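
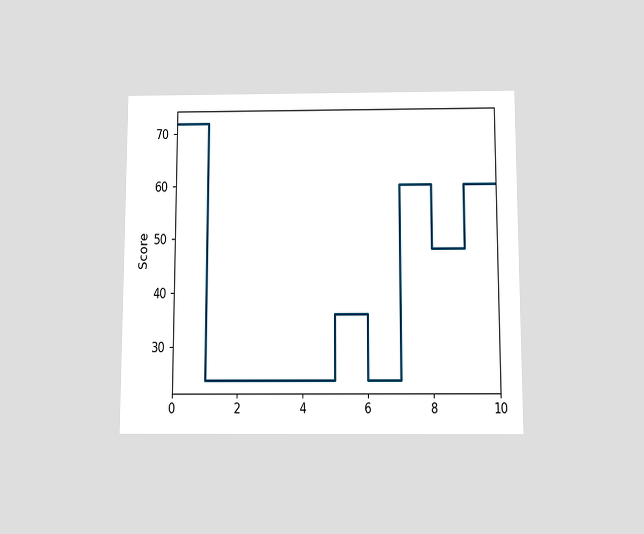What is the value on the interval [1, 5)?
The chart is viewed slightly from below. On [1, 5) the step sits at 24.

24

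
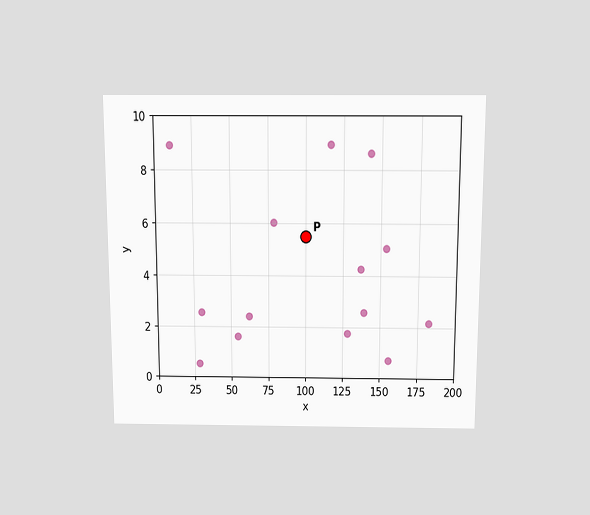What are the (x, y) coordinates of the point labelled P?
(100, 5.5)

The chart is viewed slightly from above. Following the gridlines from P to each axis, P sits at (100, 5.5).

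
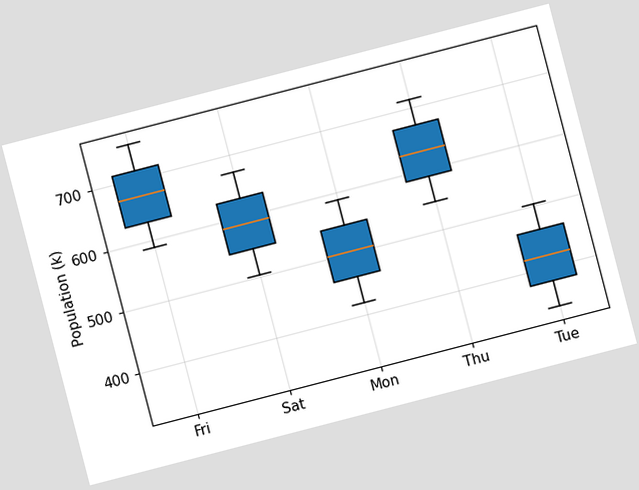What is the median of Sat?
The chart is tilted about 15° counter-clockwise. The median line in the Sat box sits at 588k.

588k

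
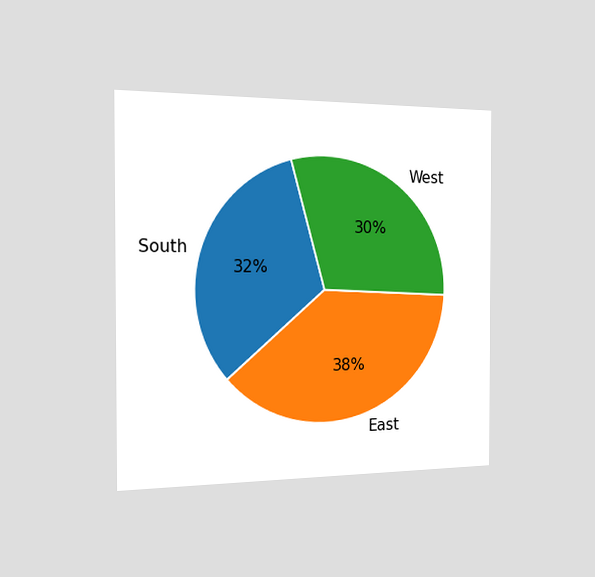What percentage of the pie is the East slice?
38%

The chart is viewed slightly from the left. The East slice takes up 38% of the pie.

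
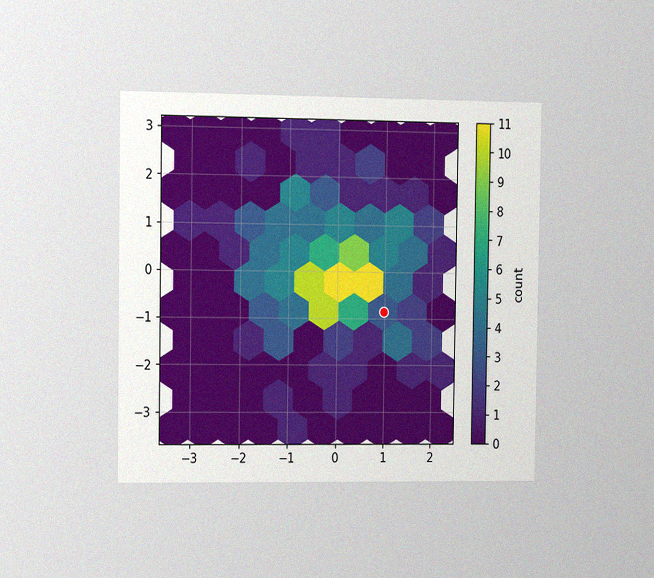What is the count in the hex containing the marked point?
3

The chart is viewed slightly from the left, with some photo noise. The marked hex reads 3 on the colorbar.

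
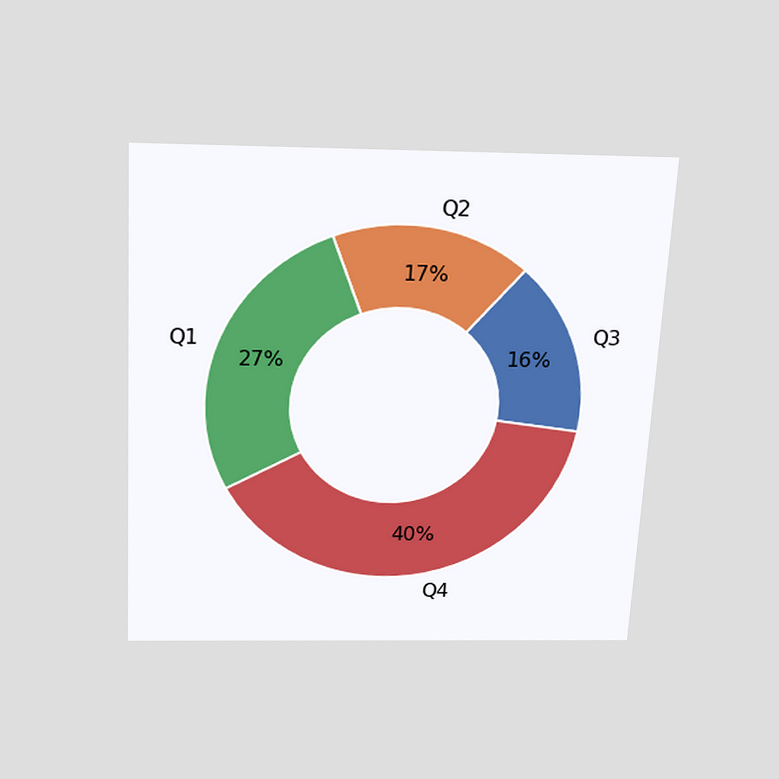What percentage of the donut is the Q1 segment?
The chart is tilted about 3° clockwise and viewed slightly from above. The Q1 segment takes up 27% of the ring.

27%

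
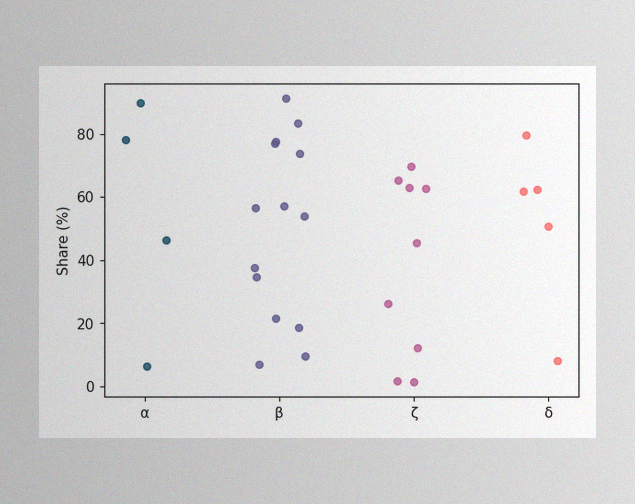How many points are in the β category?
14

The image has some photo noise and uneven lighting. Counting the markers in the β column gives 14.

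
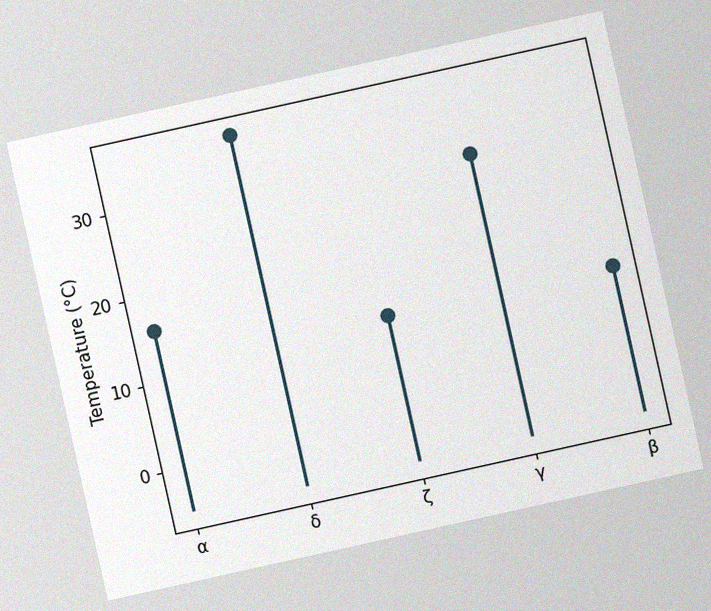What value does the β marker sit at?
12°C

The chart is tilted about 13° counter-clockwise, with some photo noise. The β marker sits at 12°C.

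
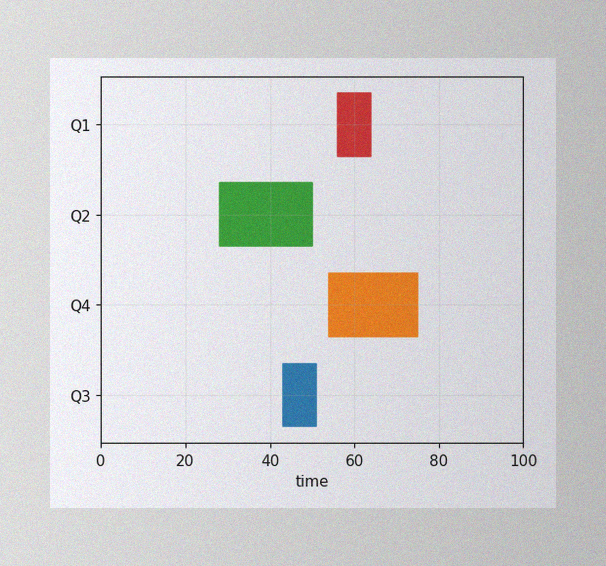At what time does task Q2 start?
The image has some photo noise and uneven lighting. The Q2 bar begins at t=28.

28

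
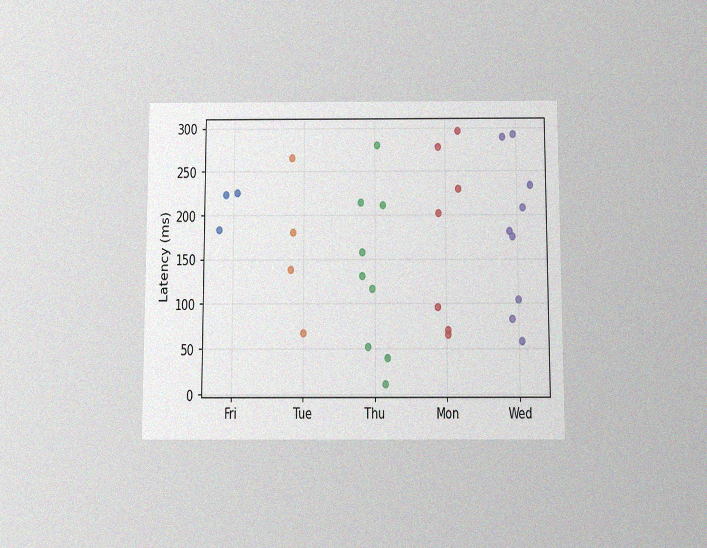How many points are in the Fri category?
3

The chart is viewed slightly from below, with some photo noise. Counting the markers in the Fri column gives 3.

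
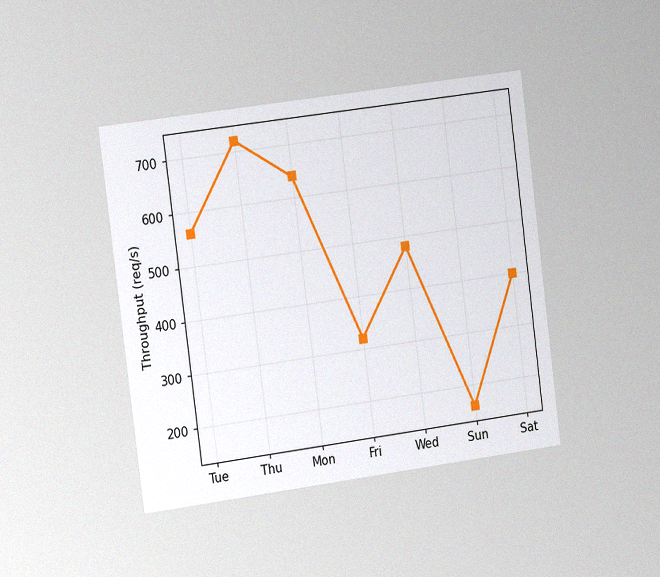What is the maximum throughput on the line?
720req/s

The chart is tilted about 7° counter-clockwise and viewed slightly from the left, with some photo noise. The highest point is at Thu, and reading across to the y-axis gives 720req/s.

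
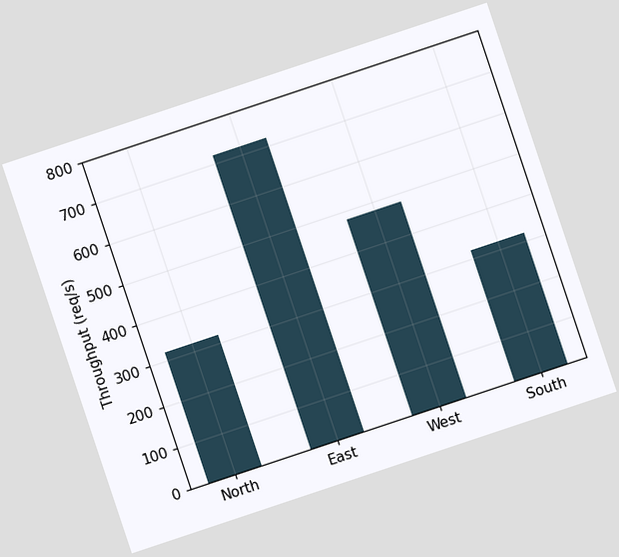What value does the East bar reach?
720req/s

The chart is tilted about 18° counter-clockwise. Reading along the chart's y-axis, the East bar reaches 720req/s.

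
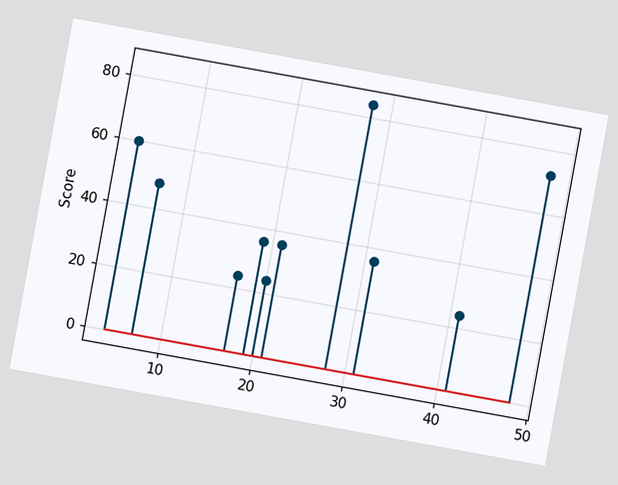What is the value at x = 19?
36

The chart is tilted about 10° clockwise. The stem at x=19 reaches 36.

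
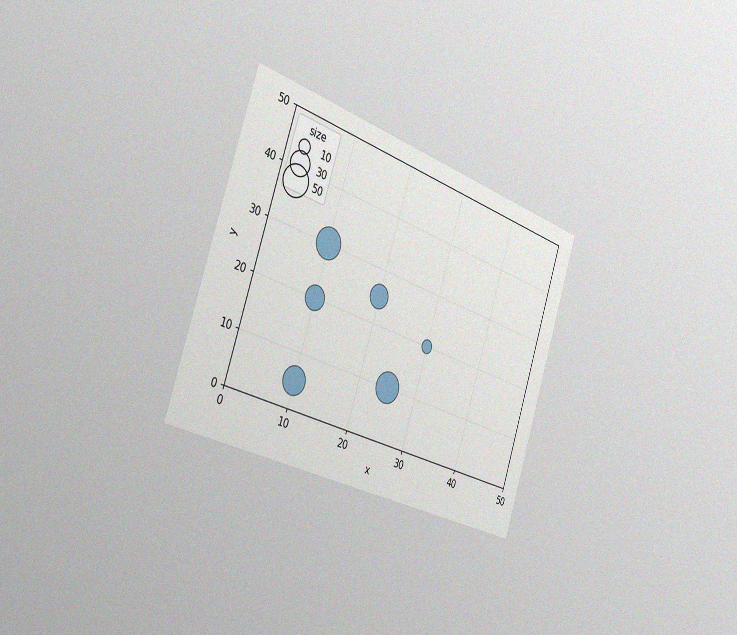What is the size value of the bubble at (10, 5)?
The chart is tilted about 19° clockwise and viewed slightly from the left, with some photo noise. Matching the bubble at (10, 5) against the size legend gives 40.

40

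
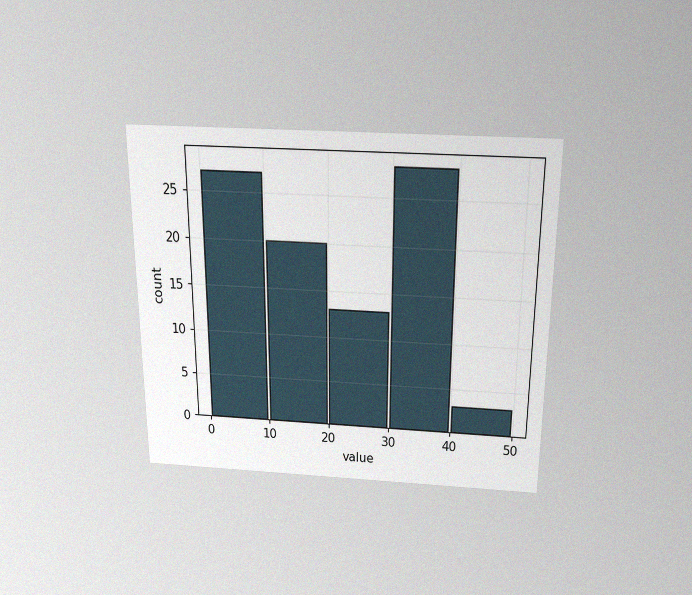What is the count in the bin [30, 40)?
The chart is viewed slightly from above, with some photo noise. The [30, 40) bin has height 28.

28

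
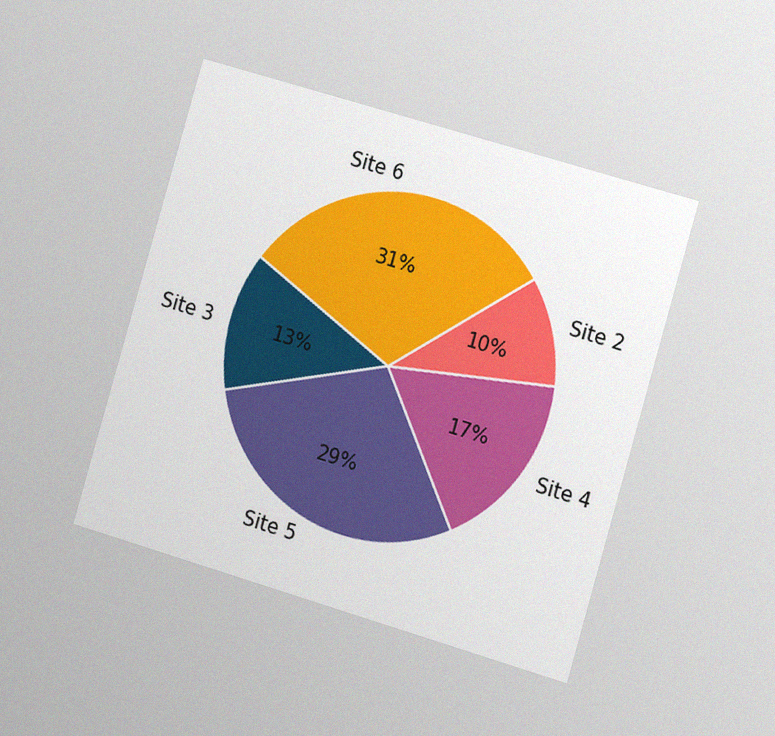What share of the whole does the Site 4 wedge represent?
17%

The chart is tilted about 16° clockwise and viewed slightly from the right, with some photo noise. The Site 4 slice takes up 17% of the pie.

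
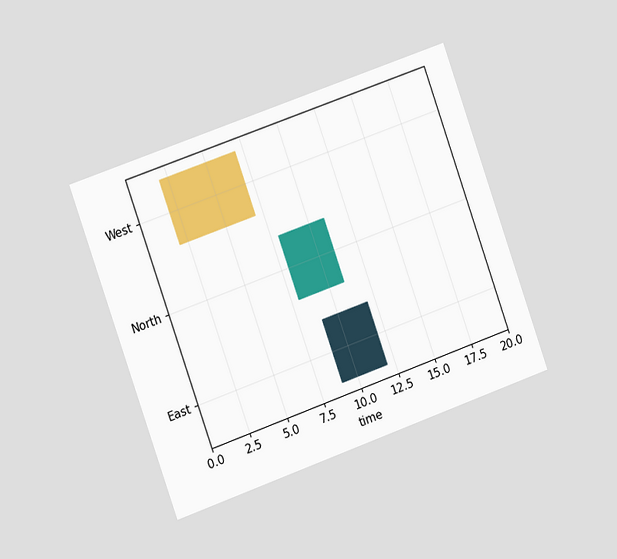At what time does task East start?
The chart is tilted about 20° counter-clockwise and viewed slightly from the left. The East bar begins at t=9.

9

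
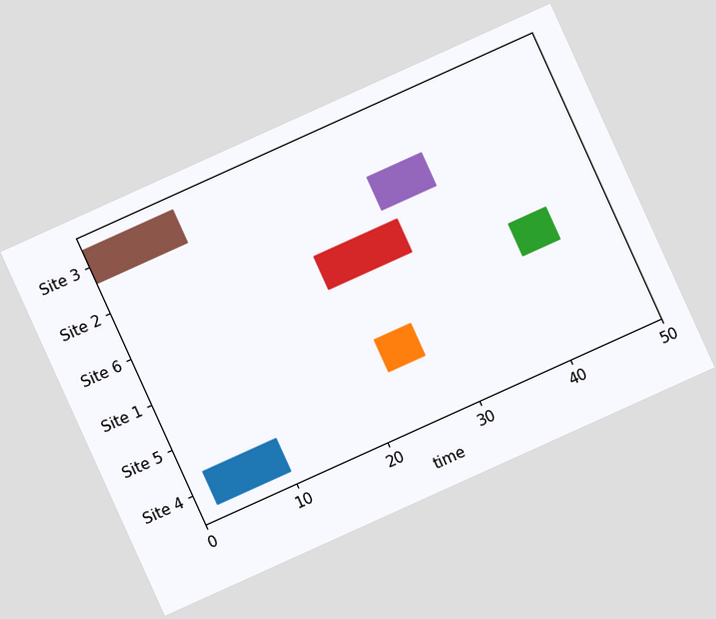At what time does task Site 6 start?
21

The chart is tilted about 24° counter-clockwise. The Site 6 bar begins at t=21.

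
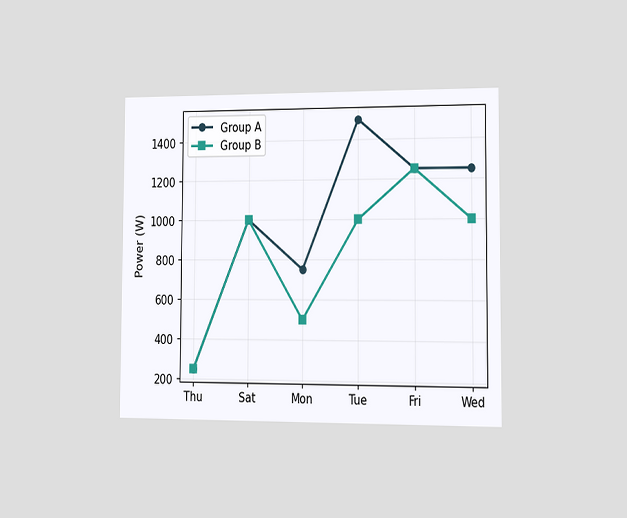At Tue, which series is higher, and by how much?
The chart is viewed slightly from the right. At Tue, Group A sits above the other line by 500W.

Group A, by 500W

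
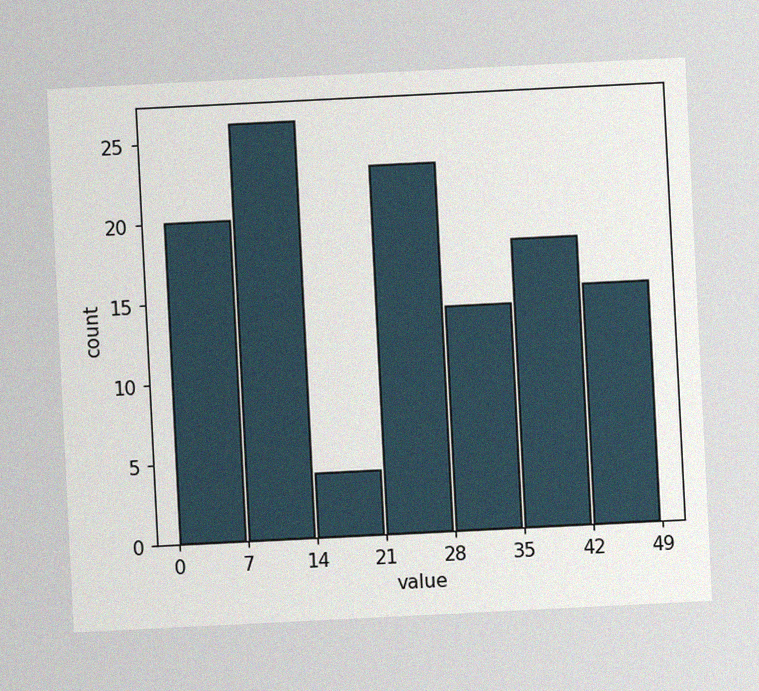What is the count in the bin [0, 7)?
20

The chart is tilted about 3° counter-clockwise, with some photo noise. The [0, 7) bin has height 20.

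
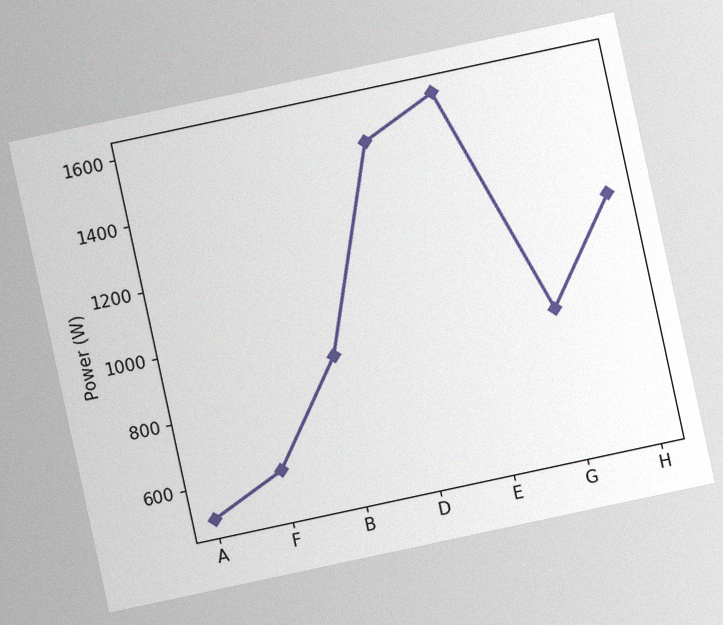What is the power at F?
The chart is tilted about 12° counter-clockwise, with some photo noise. At F, the line is at 600W.

600W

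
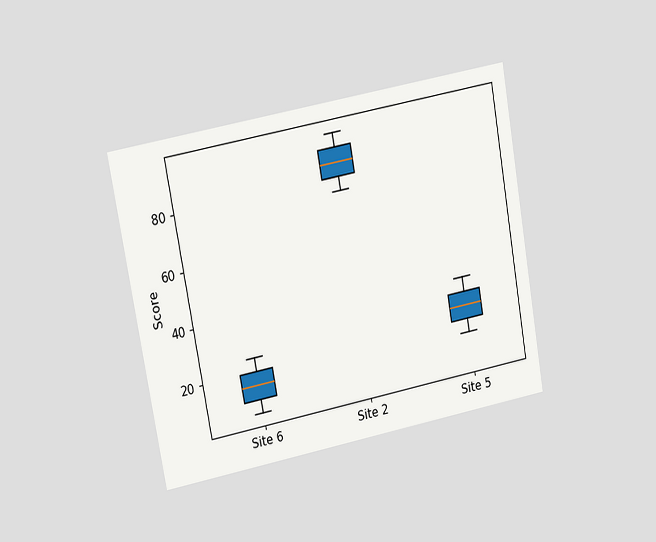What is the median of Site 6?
The chart is tilted about 10° counter-clockwise and viewed at a slight angle. The median line in the Site 6 box sits at 15.

15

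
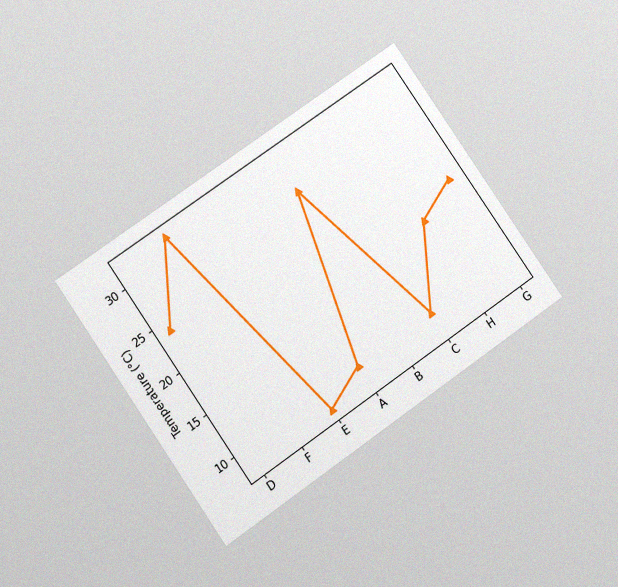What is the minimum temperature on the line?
8°C

The chart is tilted about 35° counter-clockwise and viewed at a slight angle, with some photo noise. The lowest point is at E, and reading across to the y-axis gives 8°C.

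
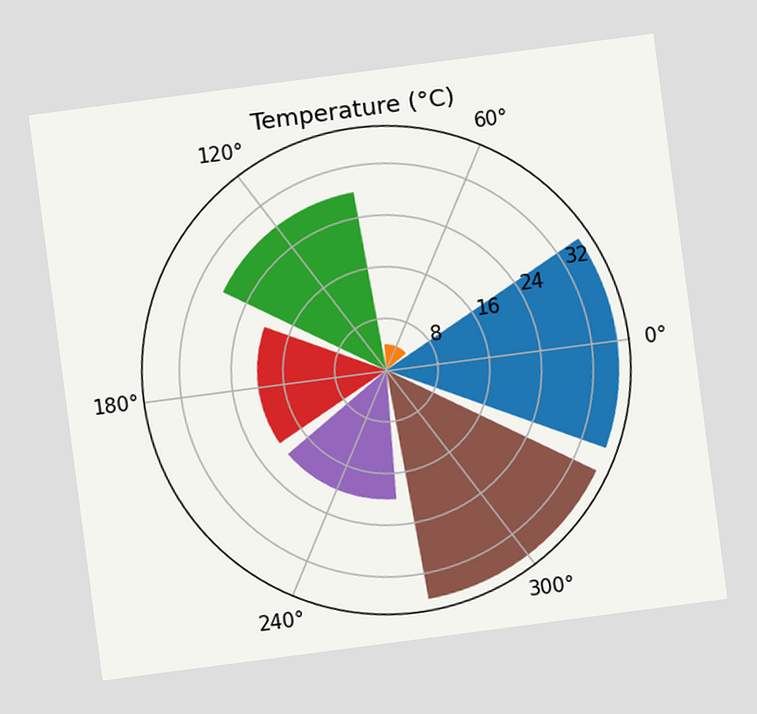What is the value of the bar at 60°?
The chart is tilted about 7° counter-clockwise. The bar at 60° reaches 4°C on the radial axis.

4°C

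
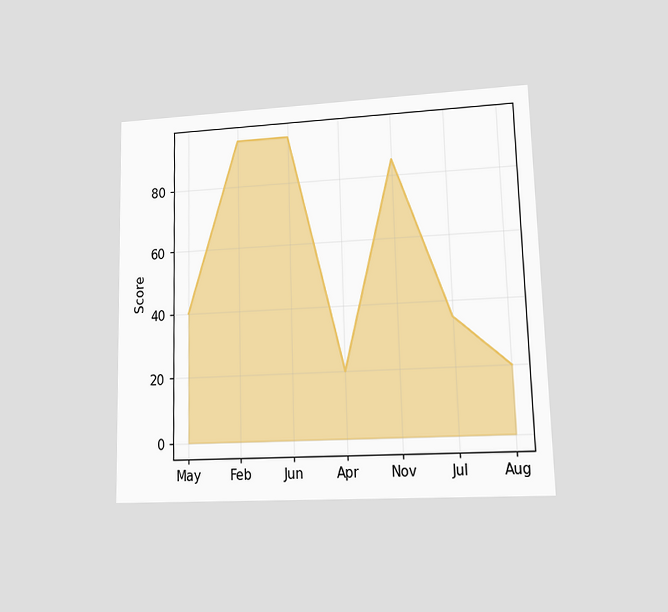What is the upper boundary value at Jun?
95

The chart is viewed at a slight angle. At Jun the upper boundary is at 95.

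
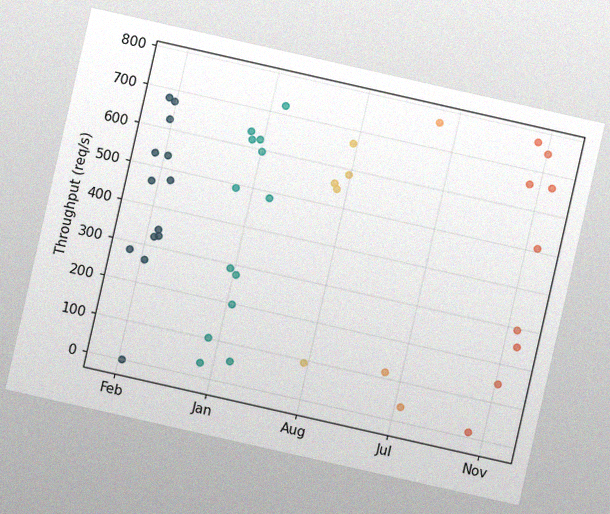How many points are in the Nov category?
9

The chart is tilted about 13° clockwise, with some photo noise. Counting the markers in the Nov column gives 9.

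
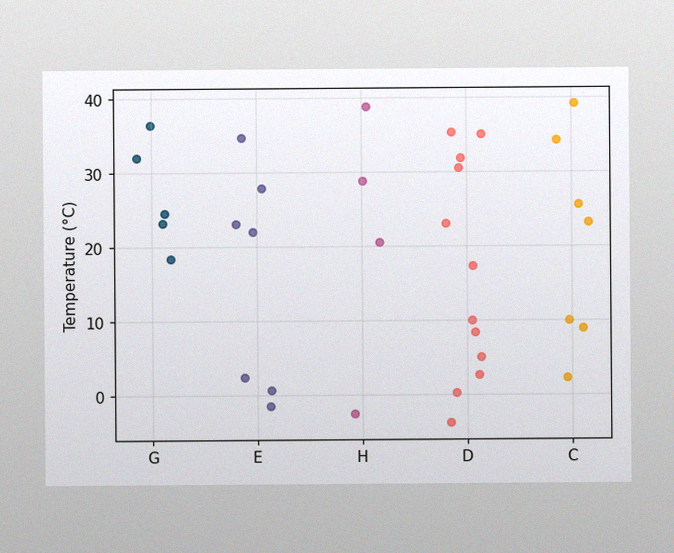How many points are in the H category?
The image has some photo noise and uneven lighting. Counting the markers in the H column gives 4.

4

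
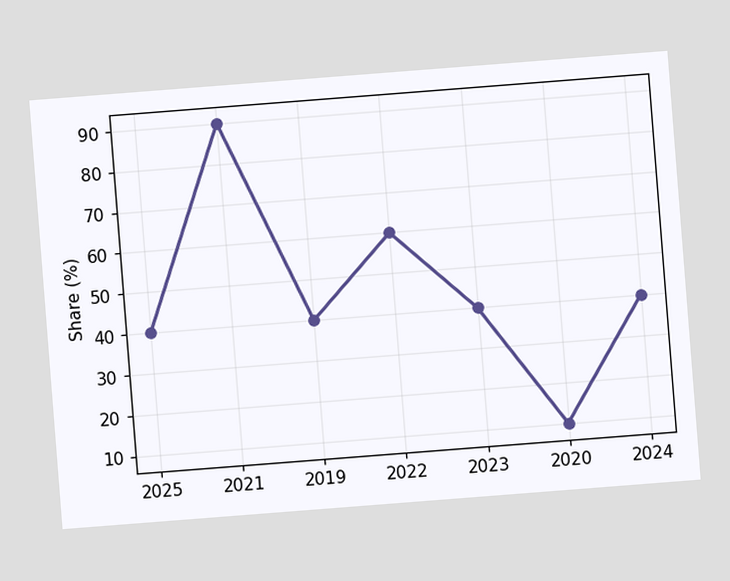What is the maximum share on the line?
90%

The chart is tilted about 4° counter-clockwise. The highest point is at 2021, and reading across to the y-axis gives 90%.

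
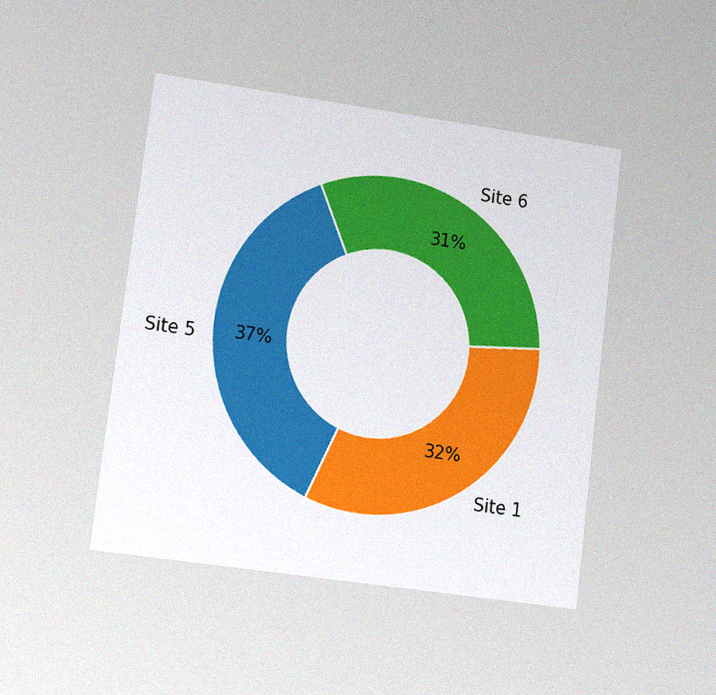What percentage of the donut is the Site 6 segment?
31%

The chart is tilted about 7° clockwise and viewed slightly from the left, with some photo noise. The Site 6 segment takes up 31% of the ring.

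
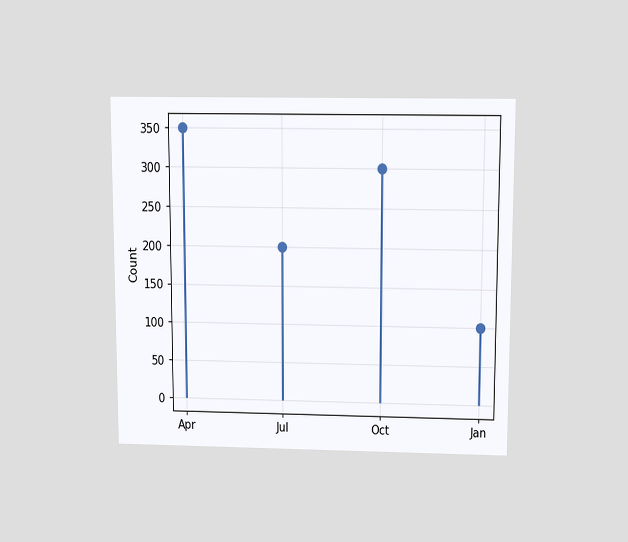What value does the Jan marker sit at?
100

The chart is viewed slightly from above. The Jan marker sits at 100.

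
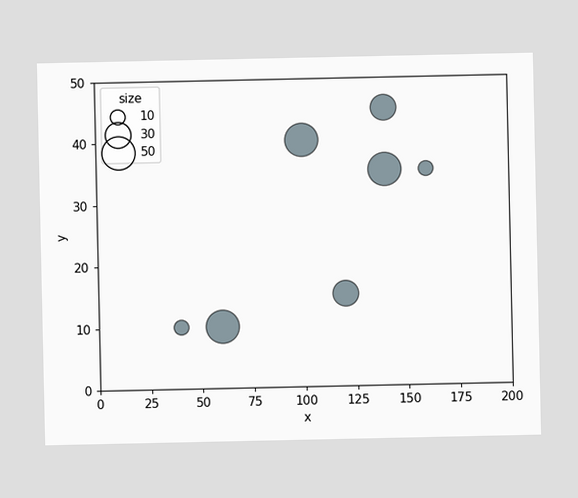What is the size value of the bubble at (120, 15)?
30

Matching the bubble at (120, 15) against the size legend gives 30.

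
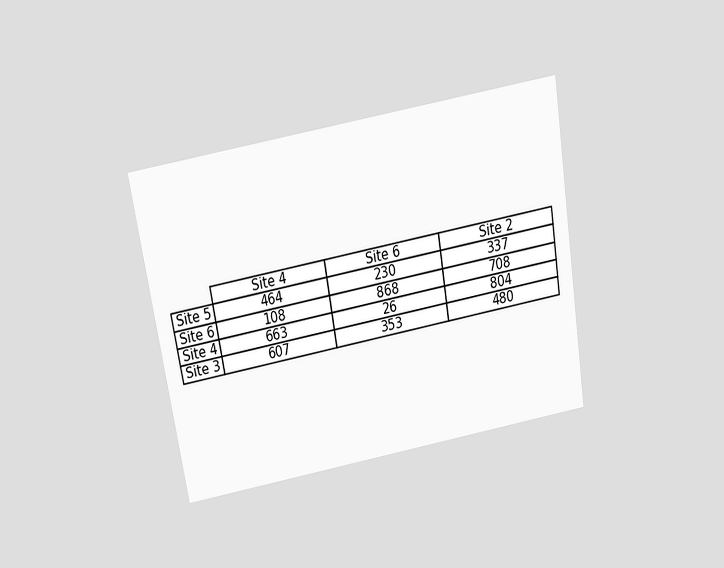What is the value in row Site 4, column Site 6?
26

The chart is tilted about 9° counter-clockwise and viewed slightly from above. The (Site 4, Site 6) cell reads 26.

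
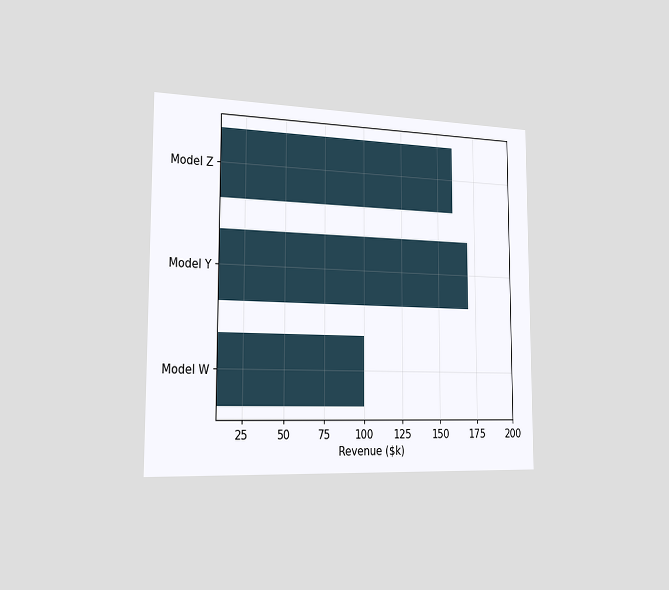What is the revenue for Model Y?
$170k

The chart is viewed slightly from the left. Reading along the chart's x-axis, the Model Y bar reaches $170k.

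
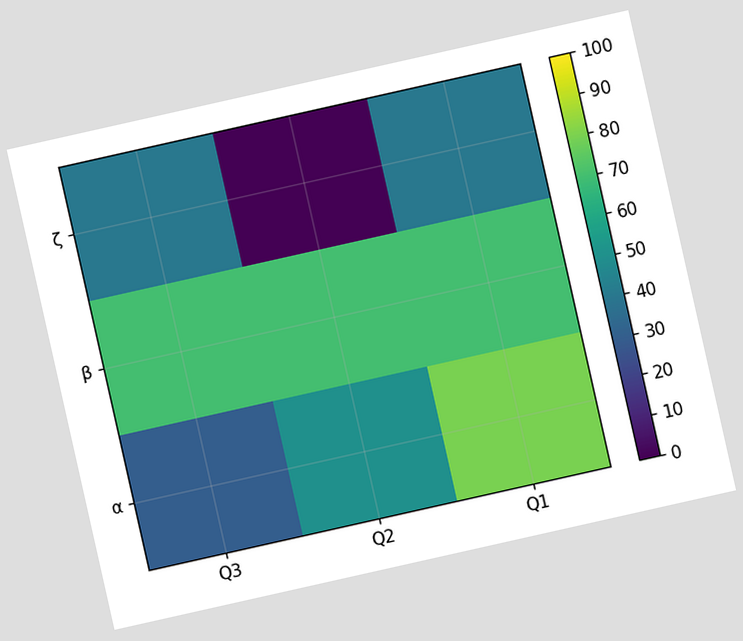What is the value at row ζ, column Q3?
40

The chart is tilted about 13° counter-clockwise. Matching cell (ζ, Q3) against the colorbar gives 40.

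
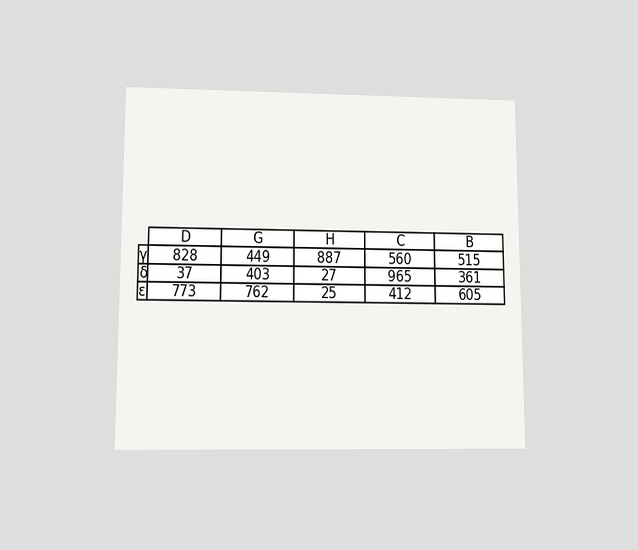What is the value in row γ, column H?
The chart is viewed at a slight angle. The (γ, H) cell reads 887.

887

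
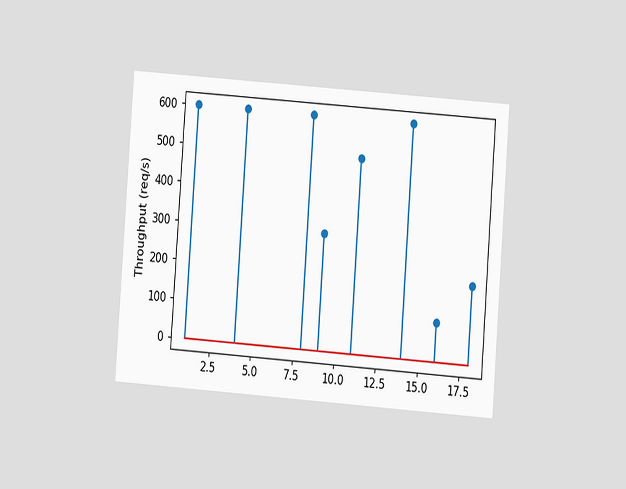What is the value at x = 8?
The chart is tilted about 4° clockwise and viewed at a slight angle. The stem at x=8 reaches 600req/s.

600req/s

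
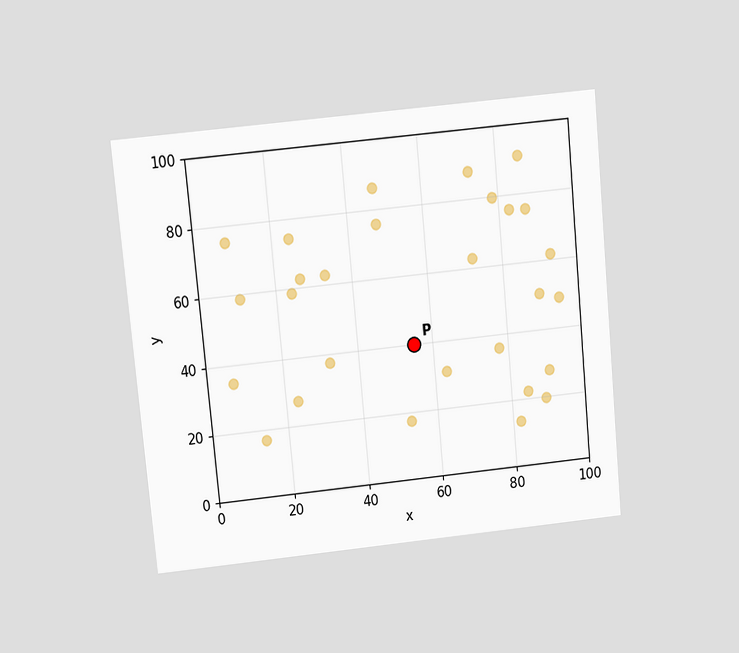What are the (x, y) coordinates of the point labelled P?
(55, 40)

The chart is tilted about 5° counter-clockwise and viewed slightly from above. Following the gridlines from P to each axis, P sits at (55, 40).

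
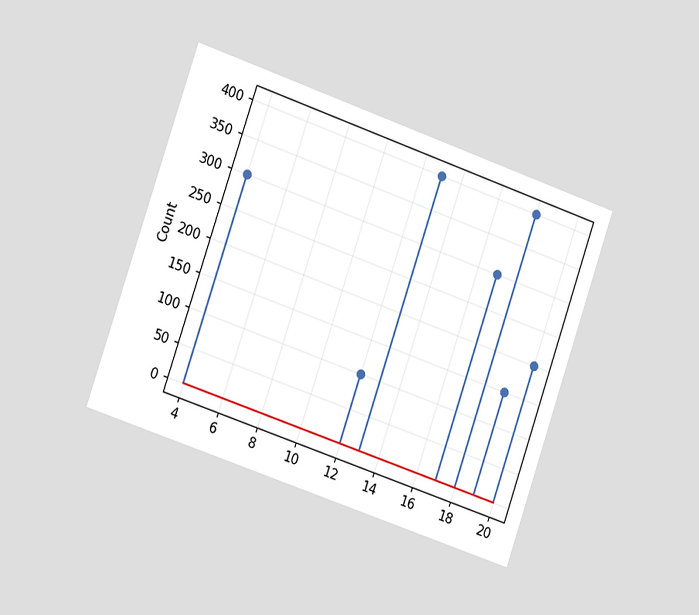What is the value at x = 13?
The chart is tilted about 19° clockwise and viewed slightly from the left. The stem at x=13 reaches 400.

400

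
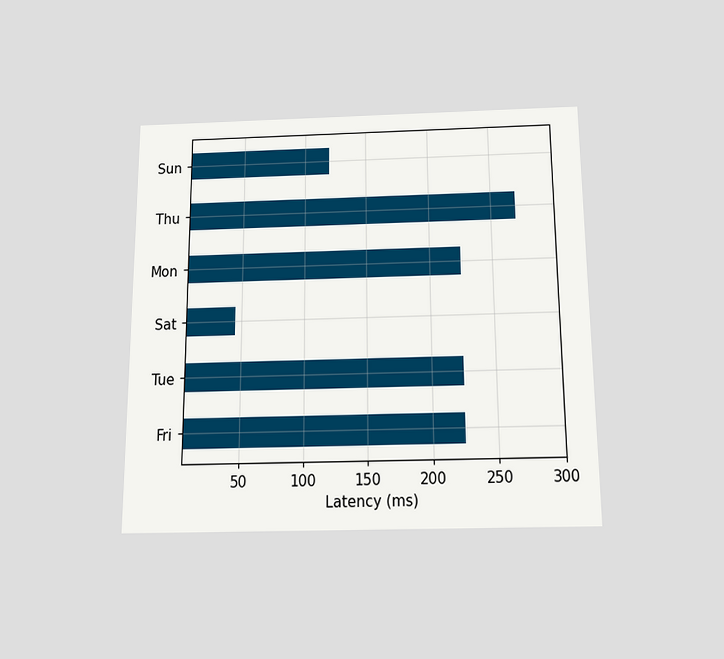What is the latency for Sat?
The chart is viewed slightly from below. Reading along the chart's x-axis, the Sat bar reaches 45ms.

45ms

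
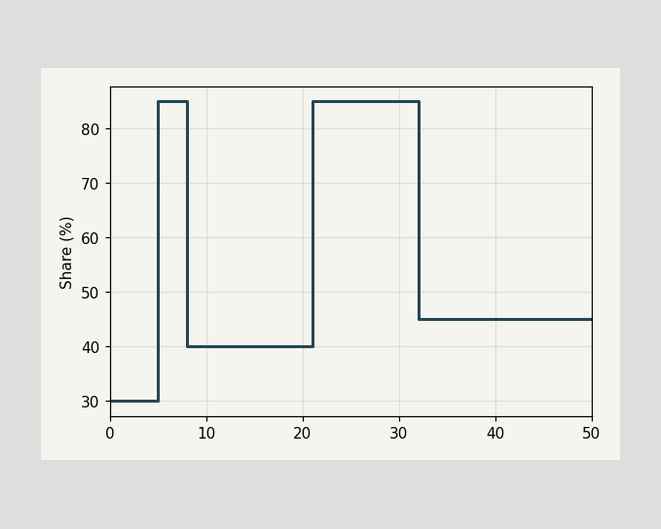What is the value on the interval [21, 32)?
On [21, 32) the step sits at 85%.

85%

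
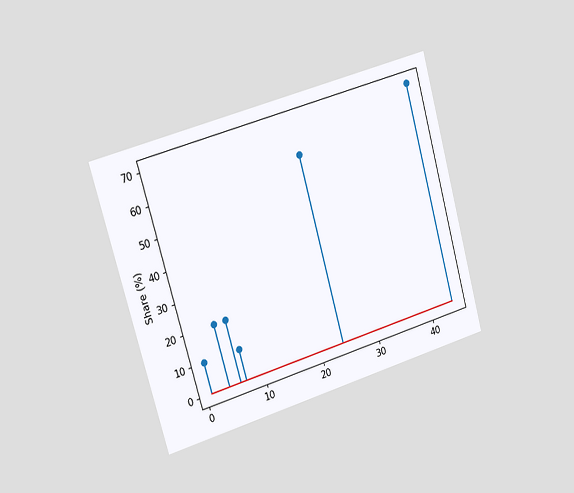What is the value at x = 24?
The chart is tilted about 16° counter-clockwise and viewed slightly from the left. The stem at x=24 reaches 60%.

60%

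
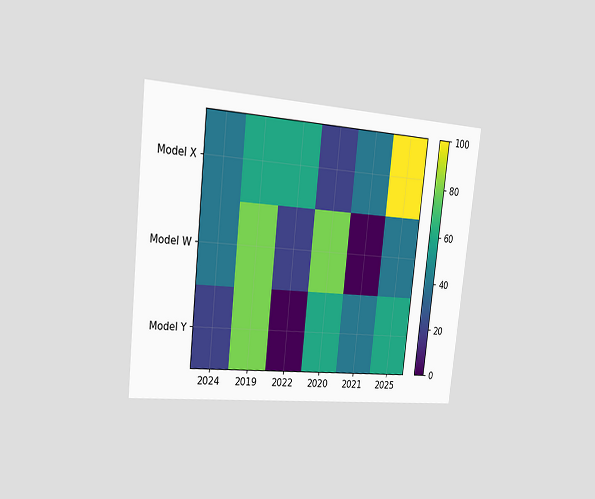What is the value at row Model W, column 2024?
The chart is tilted about 6° clockwise and viewed slightly from the left. Matching cell (Model W, 2024) against the colorbar gives 40.

40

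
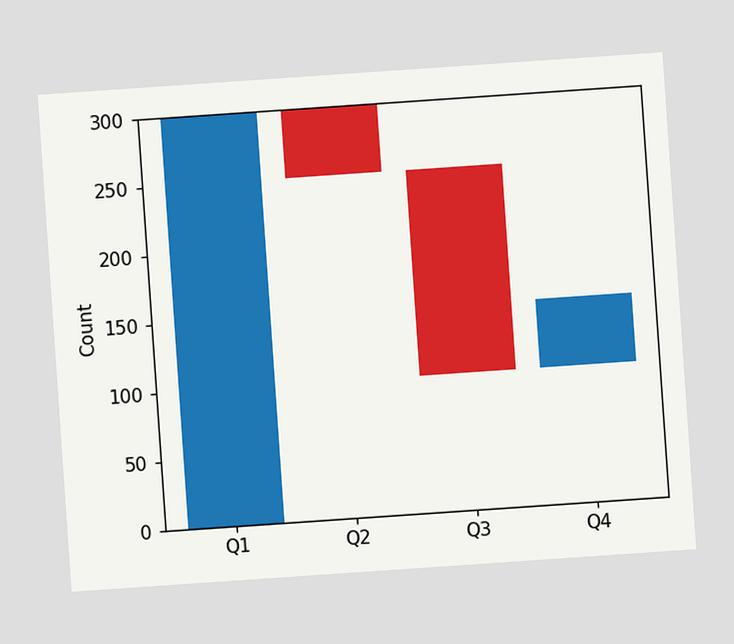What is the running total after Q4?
The chart is tilted about 4° counter-clockwise. After Q4 the running total reaches 150.

150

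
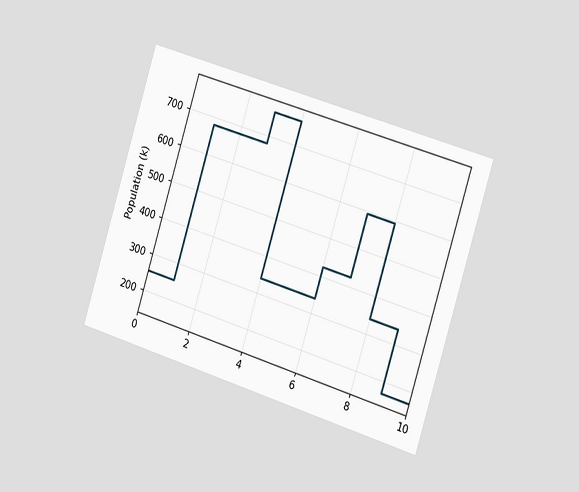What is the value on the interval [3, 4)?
765k

The chart is tilted about 17° clockwise and viewed slightly from the right. On [3, 4) the step sits at 765k.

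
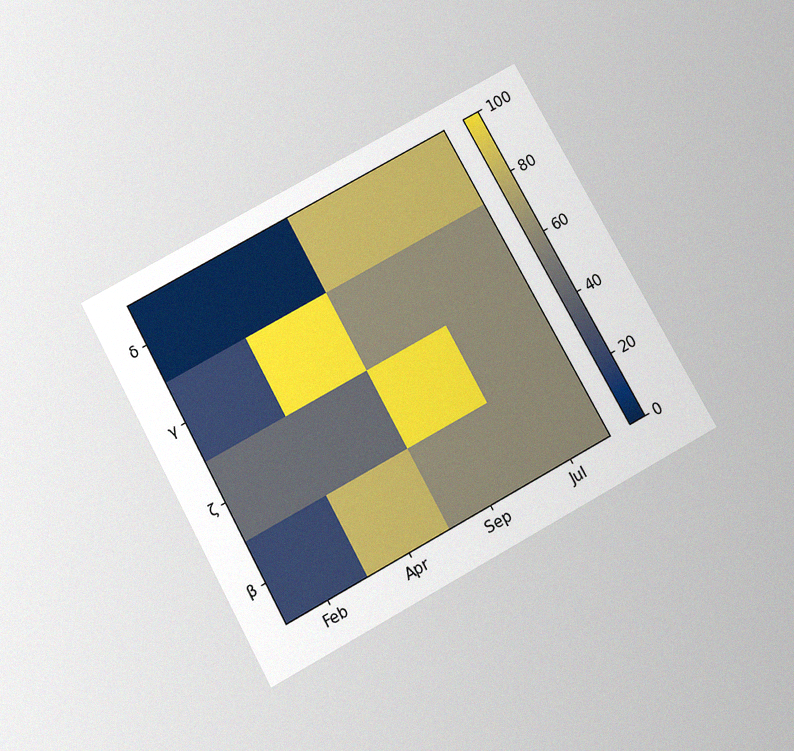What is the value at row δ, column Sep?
80

The chart is tilted about 29° counter-clockwise and viewed slightly from below, with some photo noise. Matching cell (δ, Sep) against the colorbar gives 80.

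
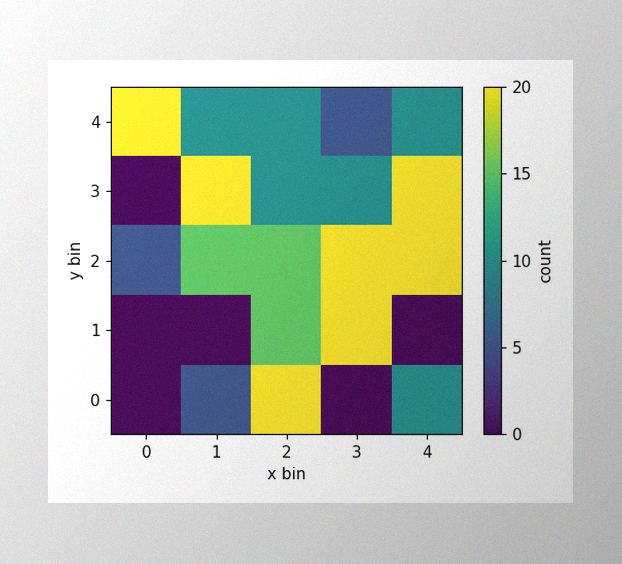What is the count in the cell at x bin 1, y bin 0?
The image has some photo noise and uneven lighting. Matching the cell (1, 0) against the colorbar gives 5.

5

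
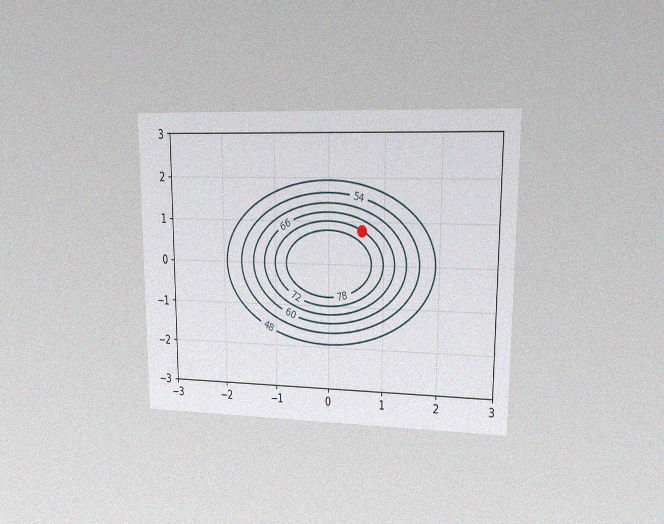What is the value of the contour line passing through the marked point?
72

The chart is viewed at a slight angle, with some photo noise. The marked point sits on the contour labelled 72.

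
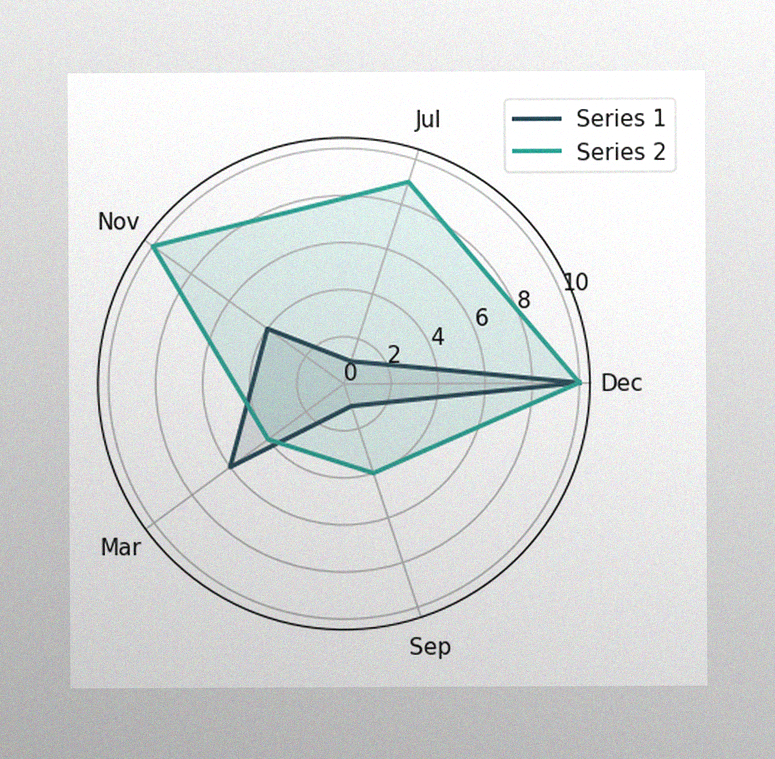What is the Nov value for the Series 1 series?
4

The image has some photo noise and uneven lighting. On the Nov axis, Series 1 reaches 4.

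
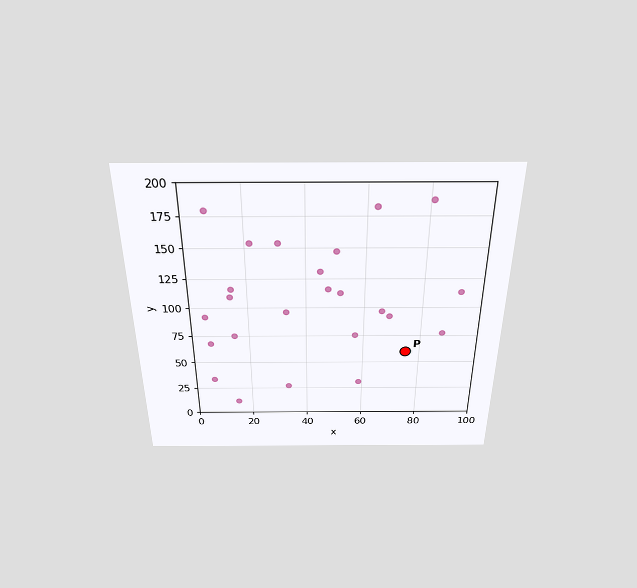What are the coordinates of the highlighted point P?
The chart is viewed slightly from above. Following the gridlines from P to each axis, P sits at (75, 60).

(75, 60)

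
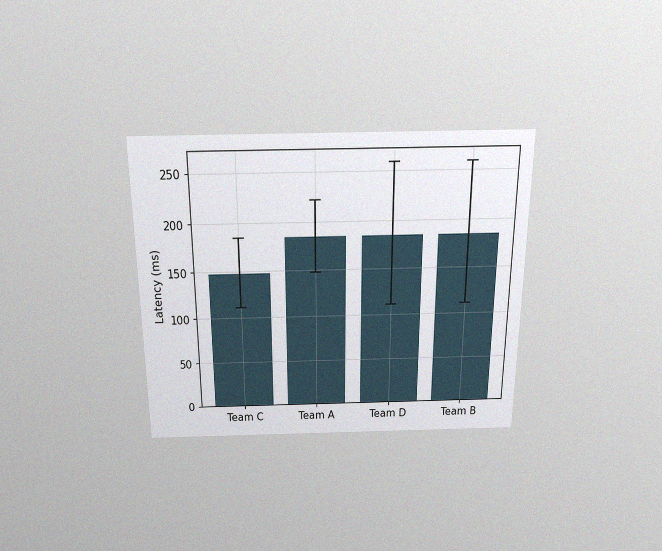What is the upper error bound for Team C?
185ms

The chart is viewed slightly from above, with some photo noise. The Team C bar's upper whisker reaches 185ms.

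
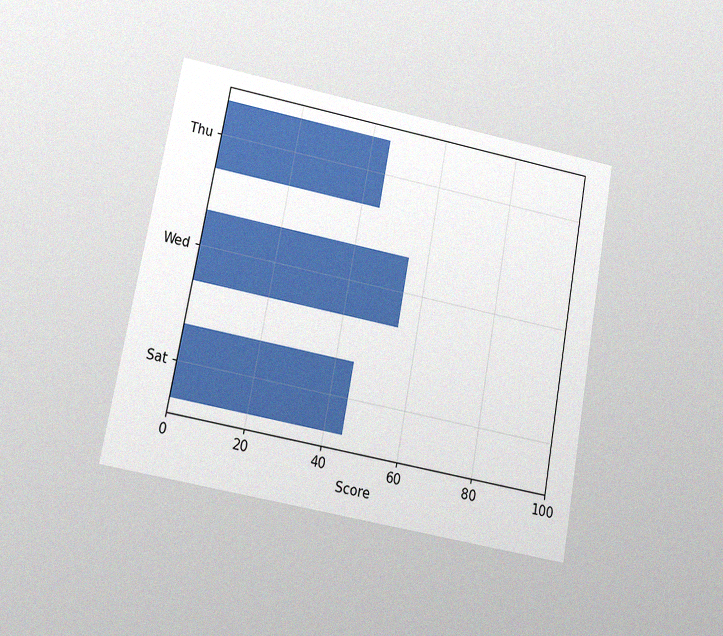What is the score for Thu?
45

The chart is tilted about 10° clockwise and viewed at a slight angle, with some photo noise. Reading along the chart's x-axis, the Thu bar reaches 45.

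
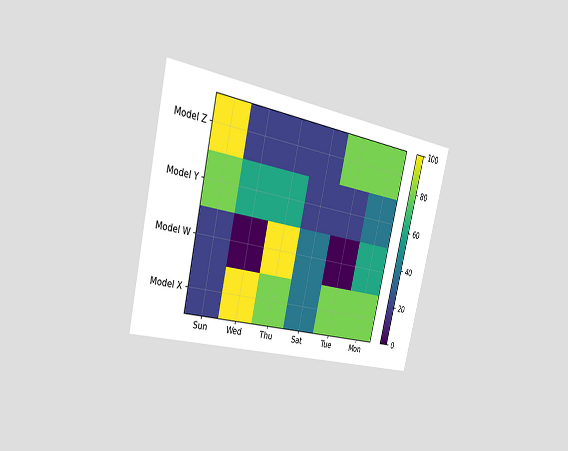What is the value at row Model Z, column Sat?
The chart is tilted about 13° clockwise and viewed slightly from the left. Matching cell (Model Z, Sat) against the colorbar gives 20.

20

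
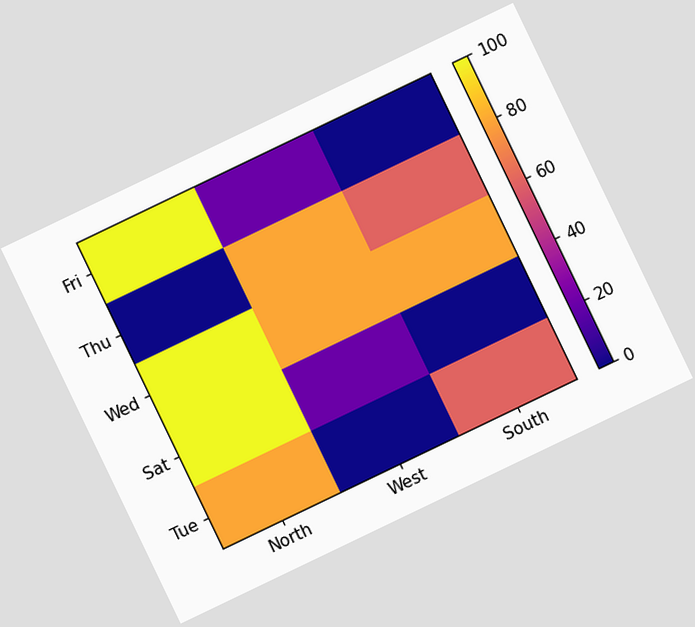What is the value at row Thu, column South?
The chart is tilted about 26° counter-clockwise. Matching cell (Thu, South) against the colorbar gives 60.

60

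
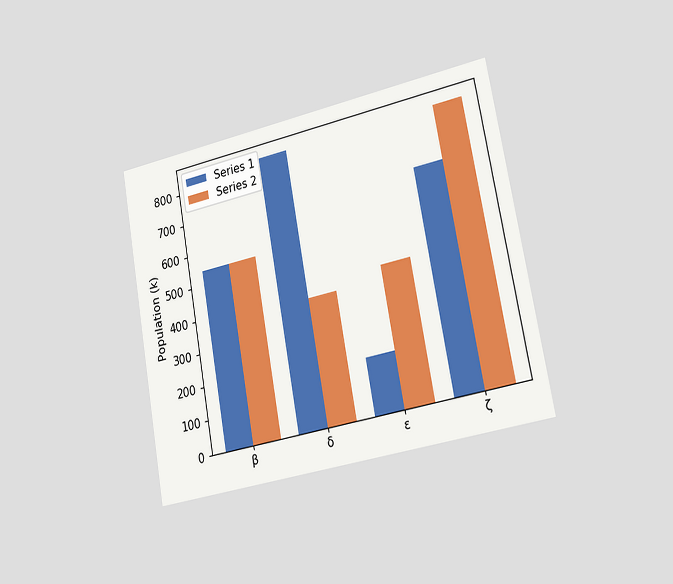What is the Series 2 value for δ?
378k

The chart is tilted about 10° counter-clockwise and viewed slightly from the right. The Series 2 bar at δ reaches 378k on the y-axis.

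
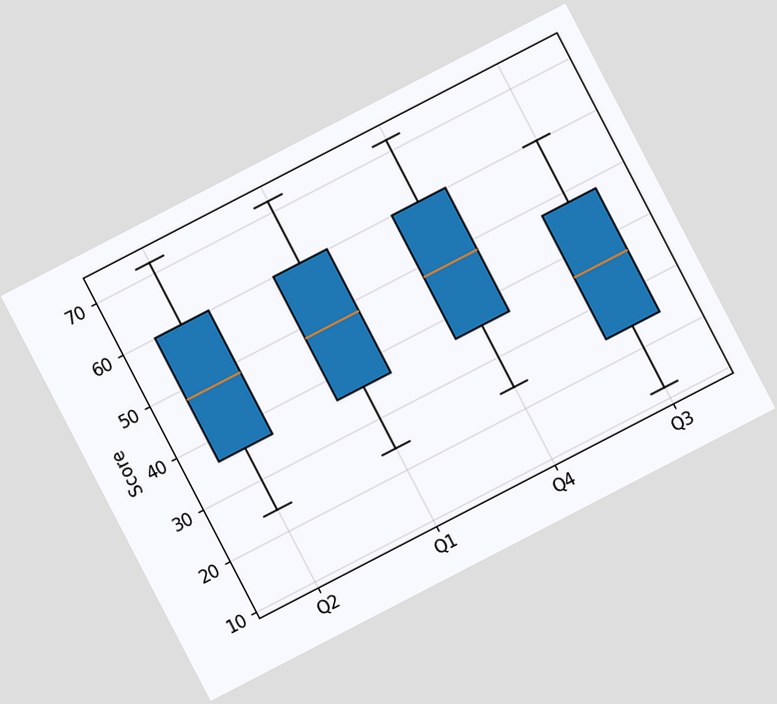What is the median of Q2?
48

The chart is tilted about 27° counter-clockwise. The median line in the Q2 box sits at 48.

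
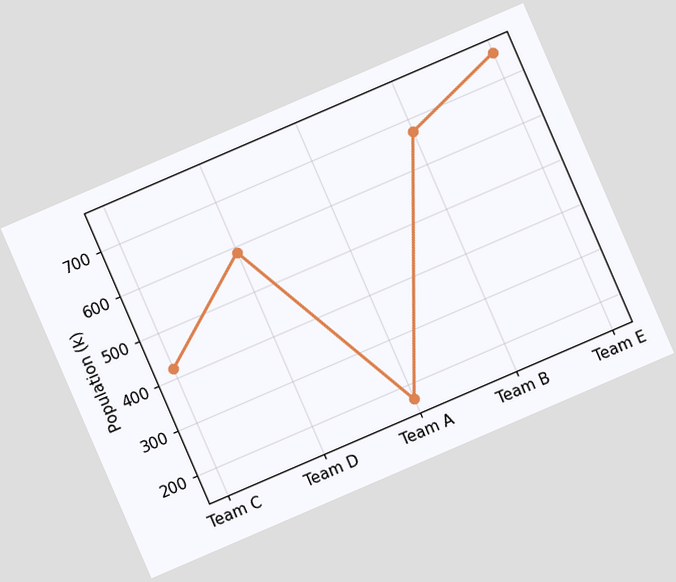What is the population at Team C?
420k

The chart is tilted about 23° counter-clockwise. At Team C, the line is at 420k.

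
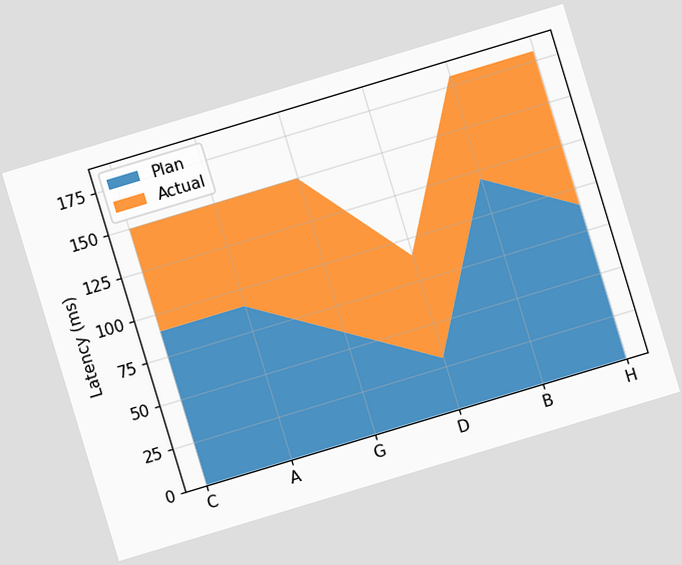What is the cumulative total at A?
The chart is tilted about 17° counter-clockwise. The stacked total at A reaches 150ms.

150ms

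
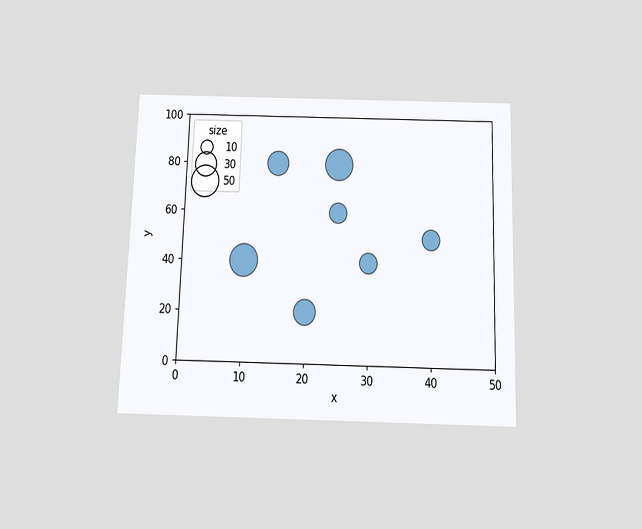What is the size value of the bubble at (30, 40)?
20

The chart is viewed slightly from below. Matching the bubble at (30, 40) against the size legend gives 20.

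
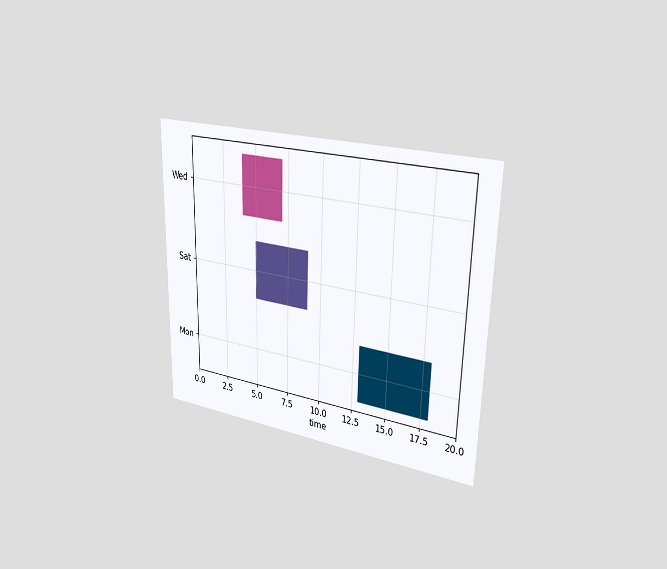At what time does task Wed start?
The chart is viewed slightly from the right. The Wed bar begins at t=4.

4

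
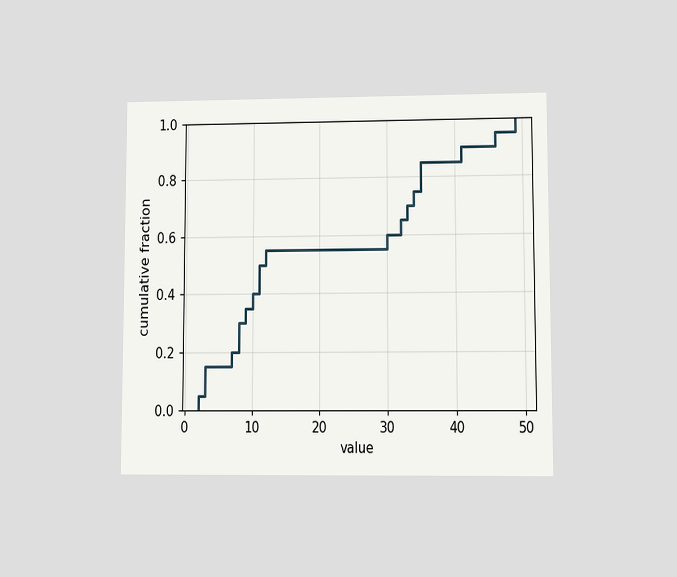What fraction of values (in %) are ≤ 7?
The chart is viewed at a slight angle. At x=7 the ECDF step is at 20%.

20%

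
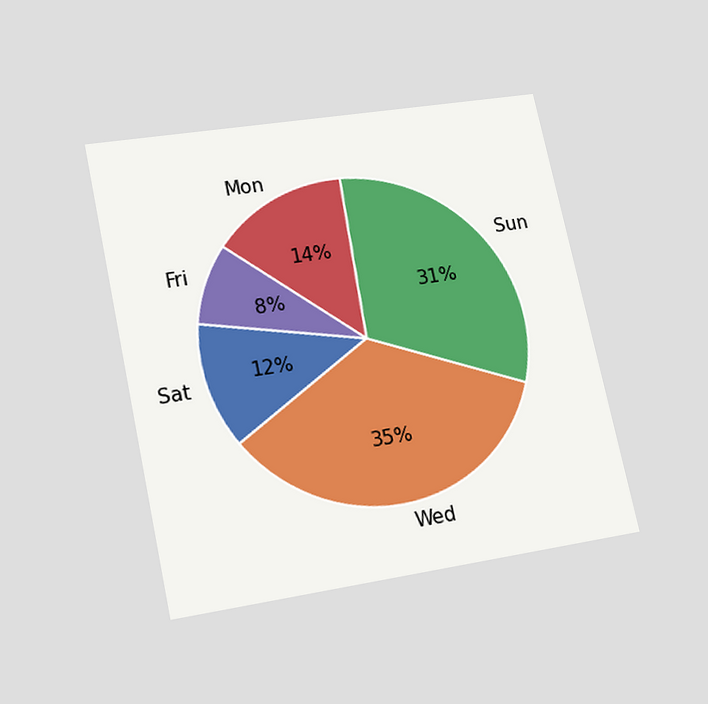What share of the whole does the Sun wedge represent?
The chart is tilted about 12° counter-clockwise and viewed slightly from below. The Sun slice takes up 31% of the pie.

31%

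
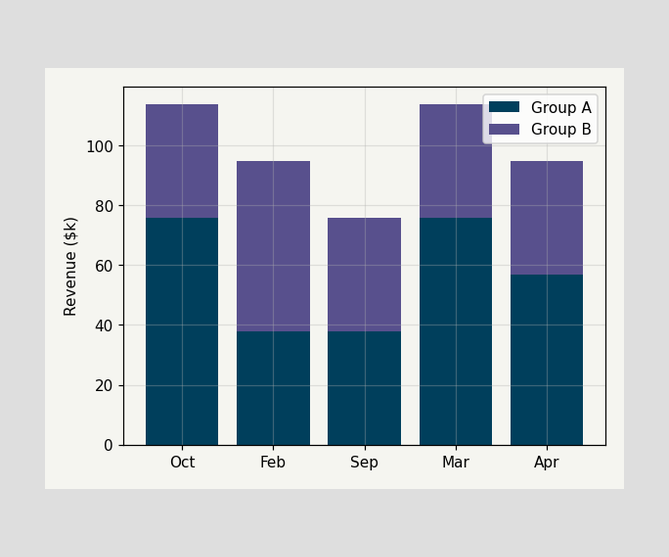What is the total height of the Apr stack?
The Apr stack's top reaches $95k on the y-axis.

$95k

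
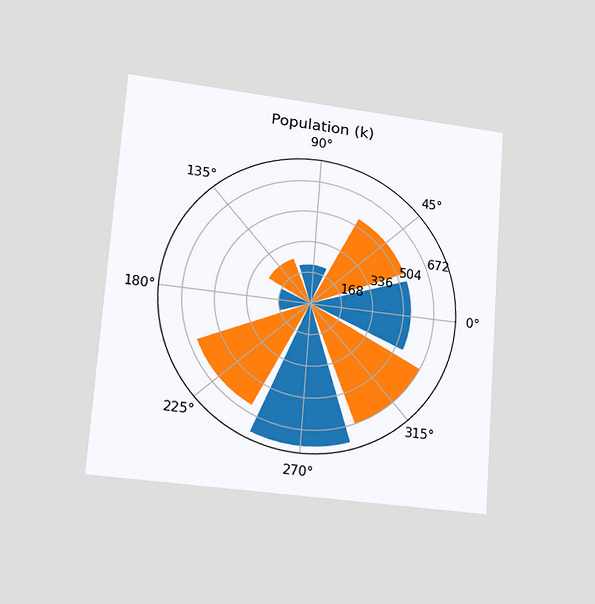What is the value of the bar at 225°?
The chart is tilted about 4° clockwise and viewed at a slight angle. The bar at 225° reaches 630k on the radial axis.

630k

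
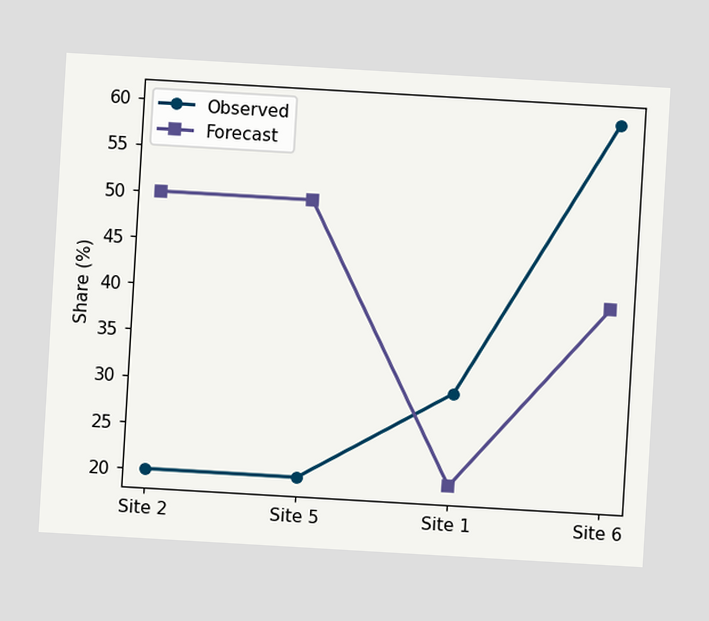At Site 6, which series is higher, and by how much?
The chart is tilted about 3° clockwise. At Site 6, Observed sits above the other line by 20%.

Observed, by 20%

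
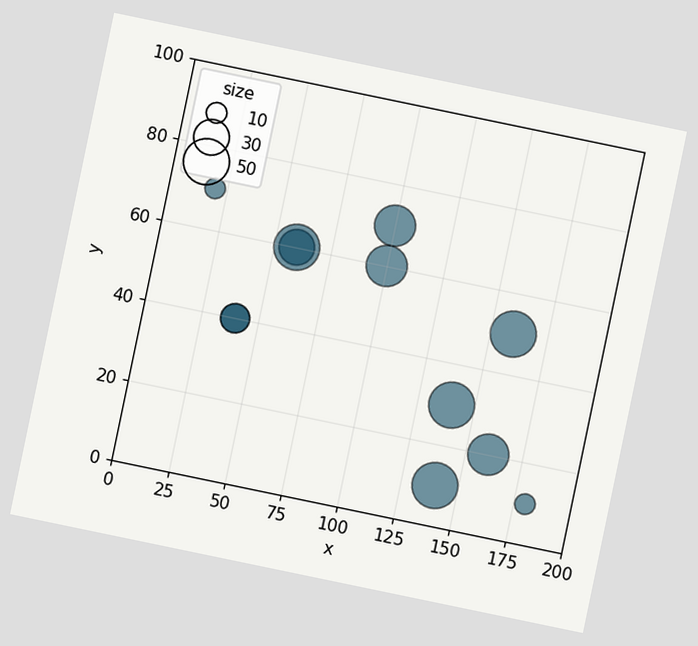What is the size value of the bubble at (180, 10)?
10

The chart is tilted about 12° clockwise. Matching the bubble at (180, 10) against the size legend gives 10.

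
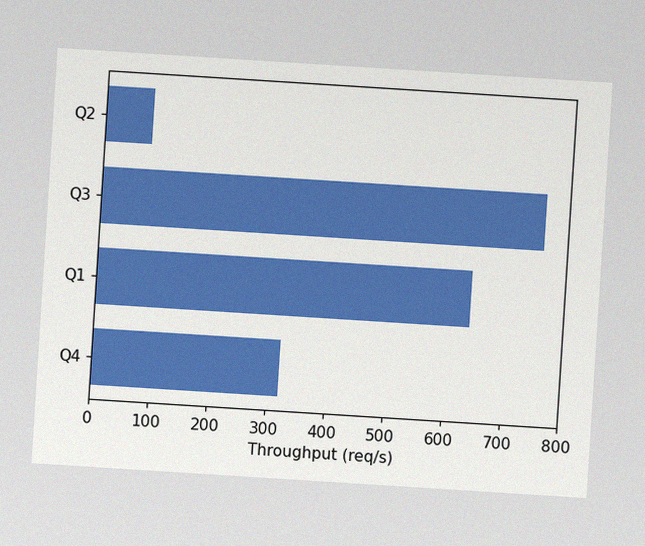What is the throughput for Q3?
The chart is tilted about 4° clockwise, with some photo noise. Reading along the chart's x-axis, the Q3 bar reaches 760req/s.

760req/s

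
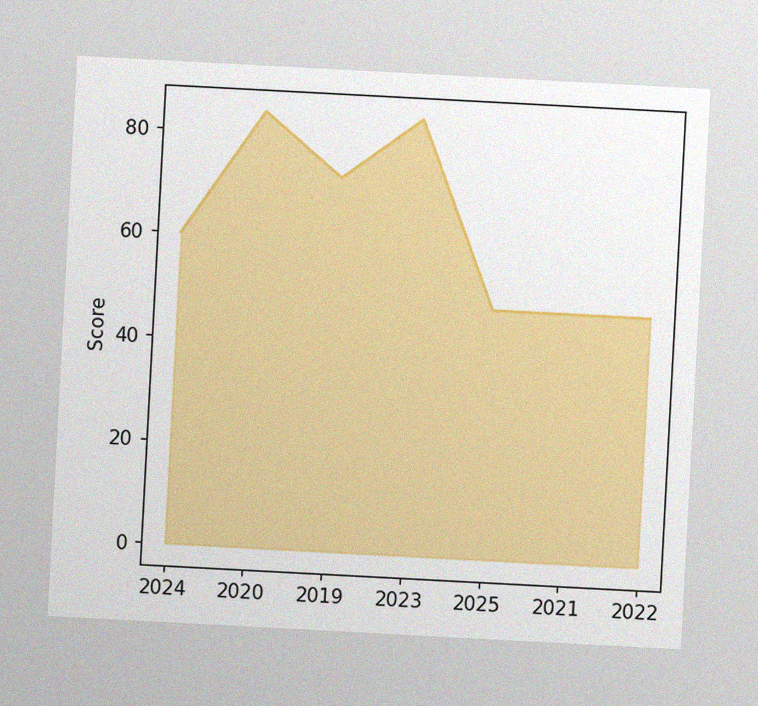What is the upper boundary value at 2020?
The chart is tilted about 3° clockwise, with some photo noise. At 2020 the upper boundary is at 84.

84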